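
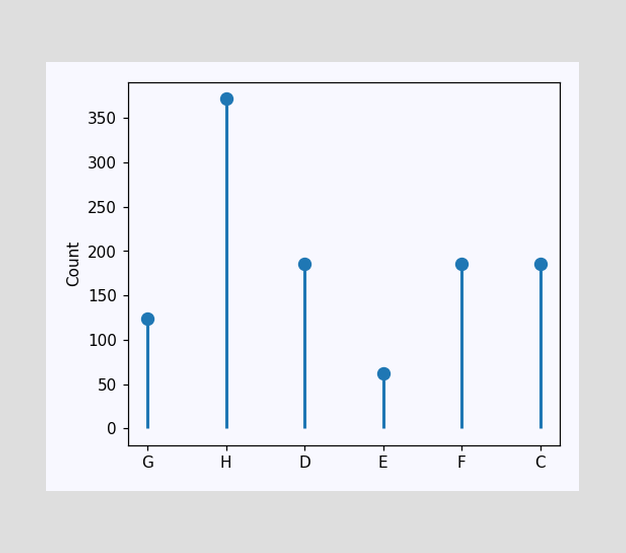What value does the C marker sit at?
186

The C marker sits at 186.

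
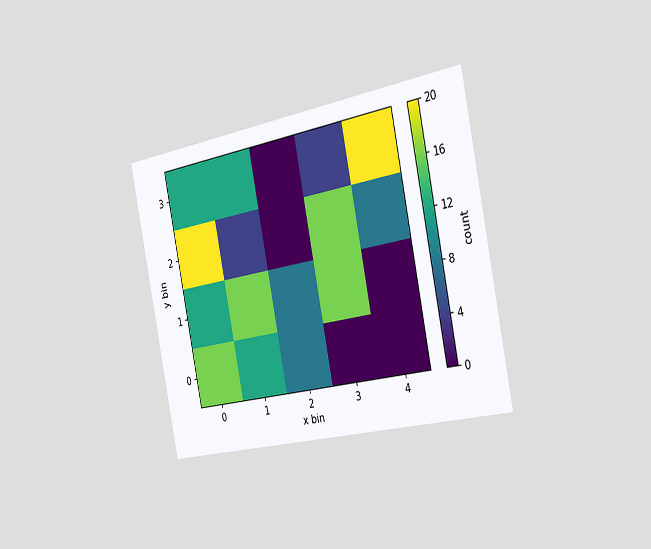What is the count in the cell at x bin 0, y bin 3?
12

The chart is tilted about 11° counter-clockwise and viewed slightly from the right. Matching the cell (0, 3) against the colorbar gives 12.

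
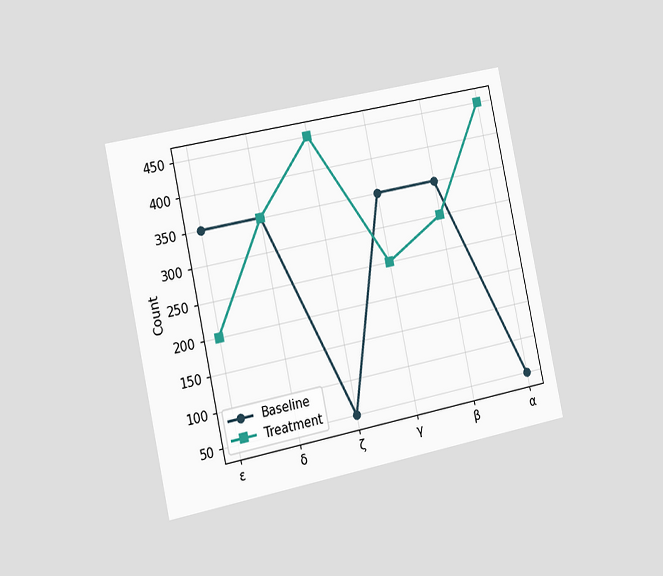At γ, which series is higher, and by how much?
Baseline, by 100

The chart is tilted about 12° counter-clockwise and viewed slightly from the left. At γ, Baseline sits above the other line by 100.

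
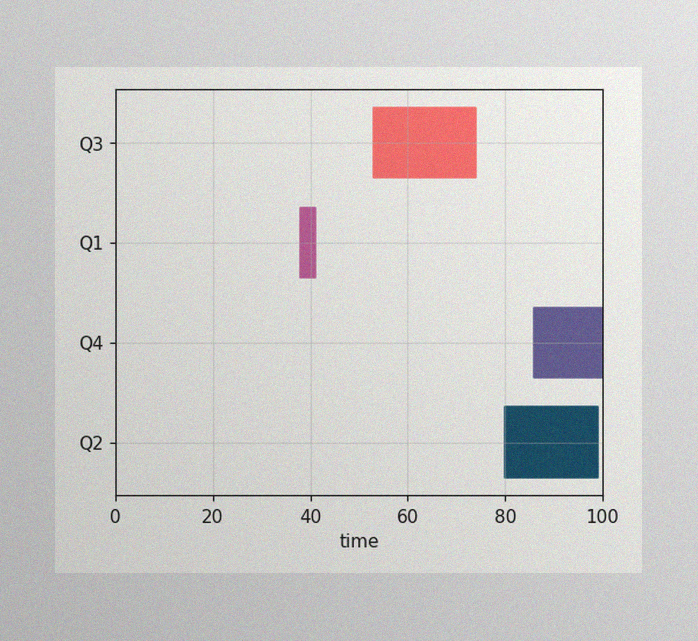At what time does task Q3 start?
The image has some photo noise and uneven lighting. The Q3 bar begins at t=53.

53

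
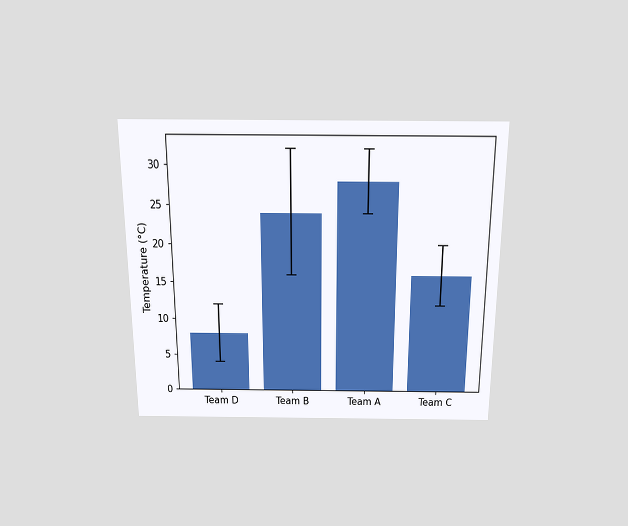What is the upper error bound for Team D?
12°C

The chart is viewed slightly from above. The Team D bar's upper whisker reaches 12°C.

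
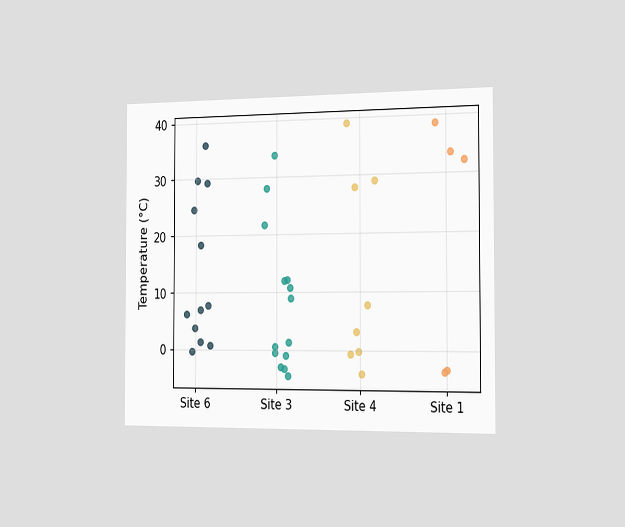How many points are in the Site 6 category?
12

The chart is viewed slightly from the right. Counting the markers in the Site 6 column gives 12.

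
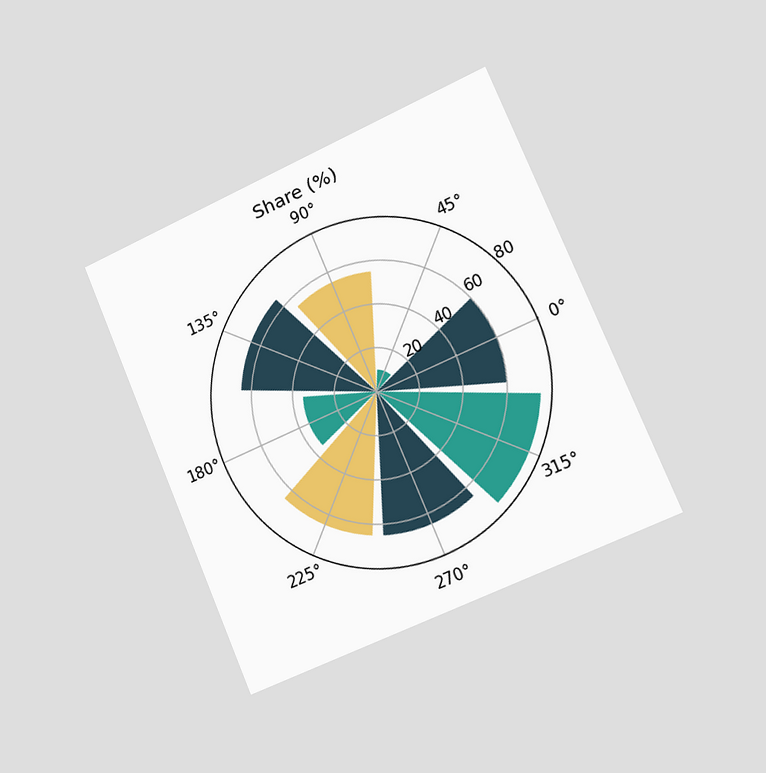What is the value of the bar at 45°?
The chart is tilted about 23° counter-clockwise and viewed slightly from the right. The bar at 45° reaches 10% on the radial axis.

10%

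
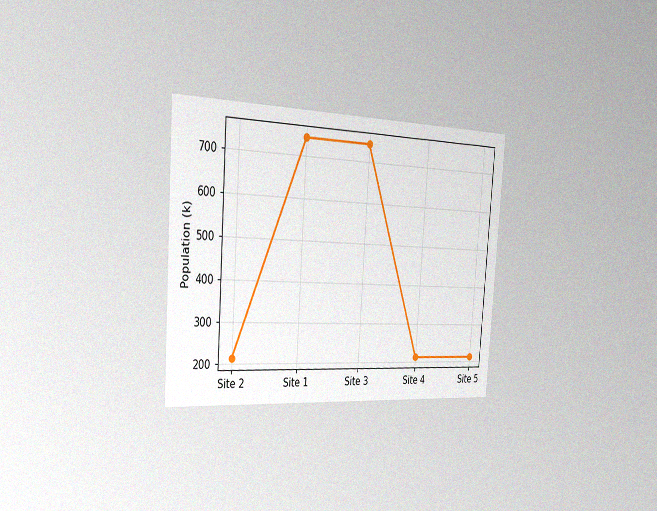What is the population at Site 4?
The chart is tilted about 4° clockwise and viewed slightly from the left, with some photo noise. At Site 4, the line is at 212k.

212k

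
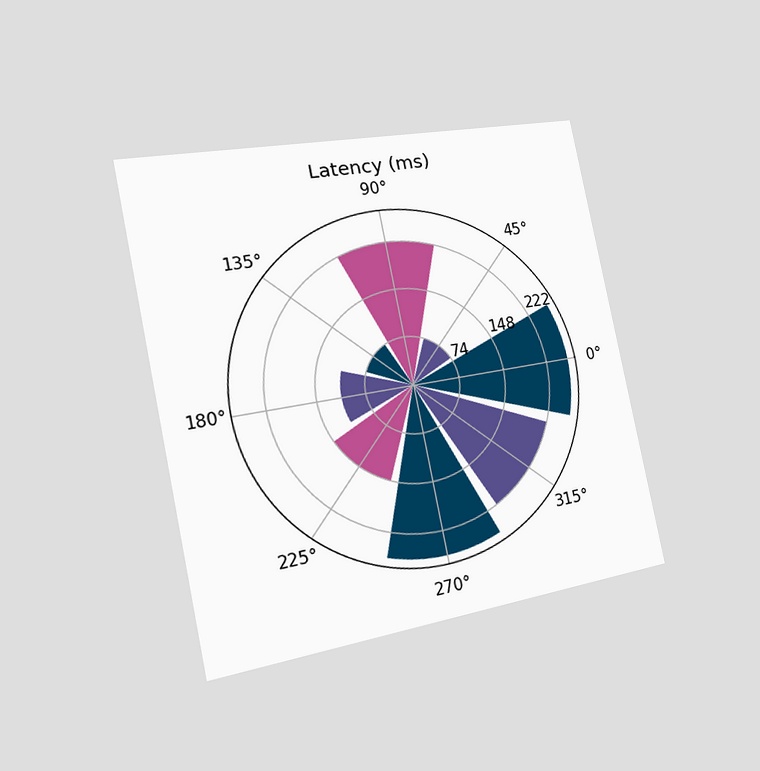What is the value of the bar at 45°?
The chart is tilted about 12° counter-clockwise and viewed slightly from the left. The bar at 45° reaches 74ms on the radial axis.

74ms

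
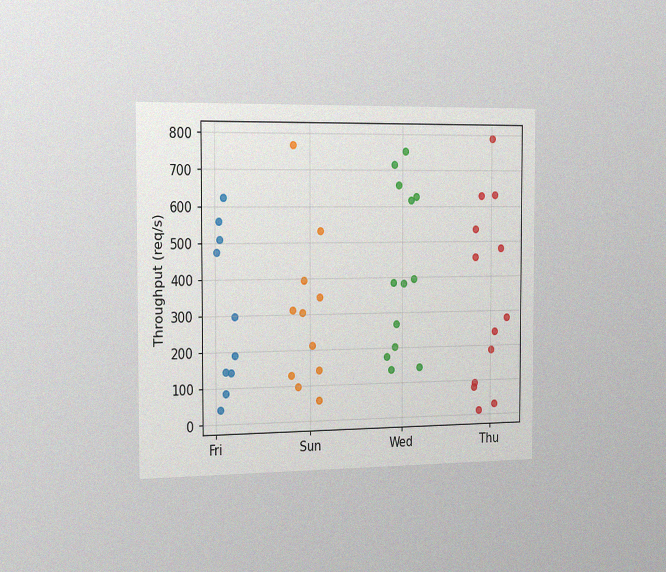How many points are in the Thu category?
13

The chart is viewed slightly from the left, with some photo noise. Counting the markers in the Thu column gives 13.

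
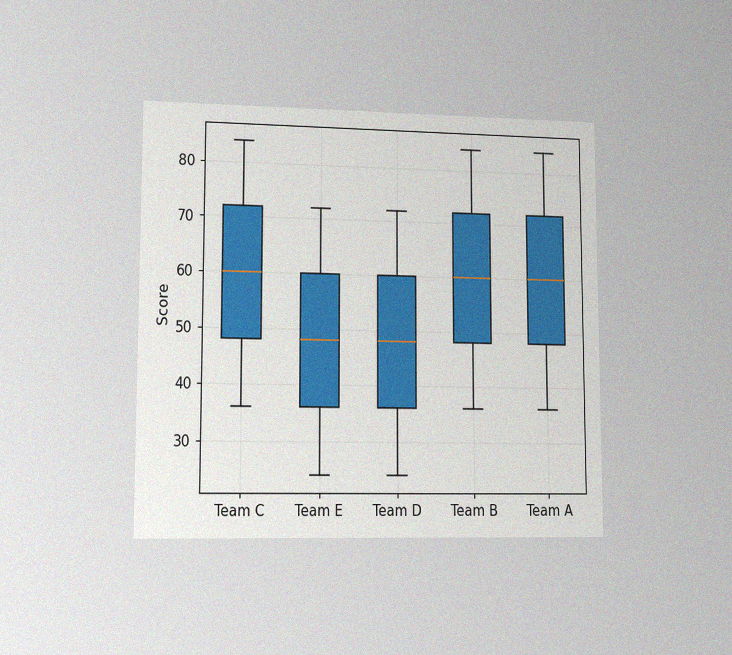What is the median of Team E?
48

The chart is viewed at a slight angle, with some photo noise. The median line in the Team E box sits at 48.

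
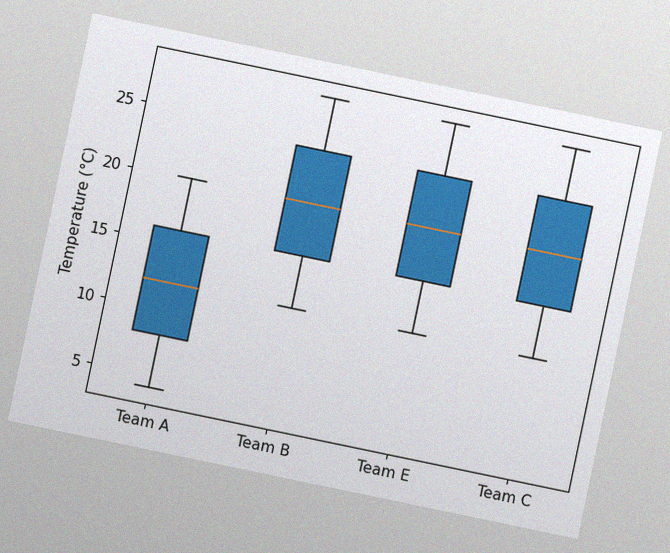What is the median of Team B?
20°C

The chart is tilted about 12° clockwise, with some photo noise. The median line in the Team B box sits at 20°C.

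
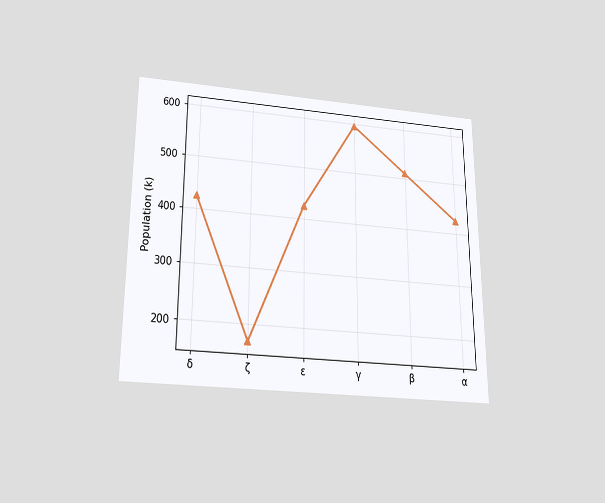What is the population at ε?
425k

The chart is viewed slightly from below. At ε, the line is at 425k.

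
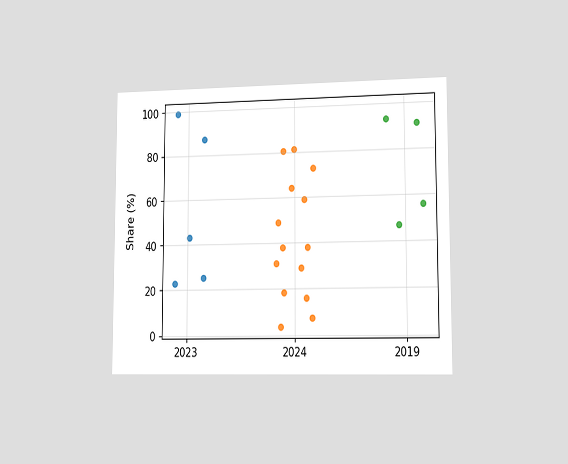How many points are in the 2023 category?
5

The chart is viewed slightly from the right. Counting the markers in the 2023 column gives 5.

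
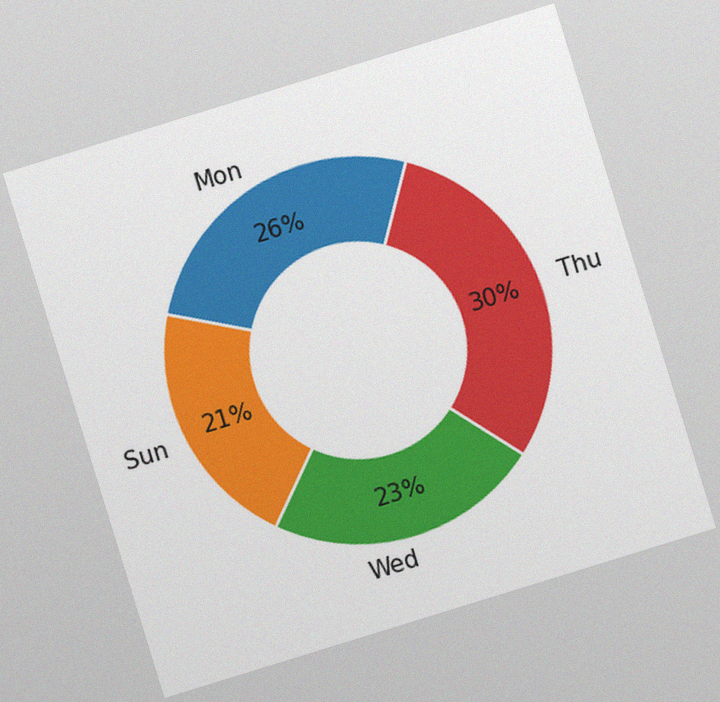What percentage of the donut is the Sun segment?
The chart is tilted about 17° counter-clockwise, with some photo noise. The Sun segment takes up 21% of the ring.

21%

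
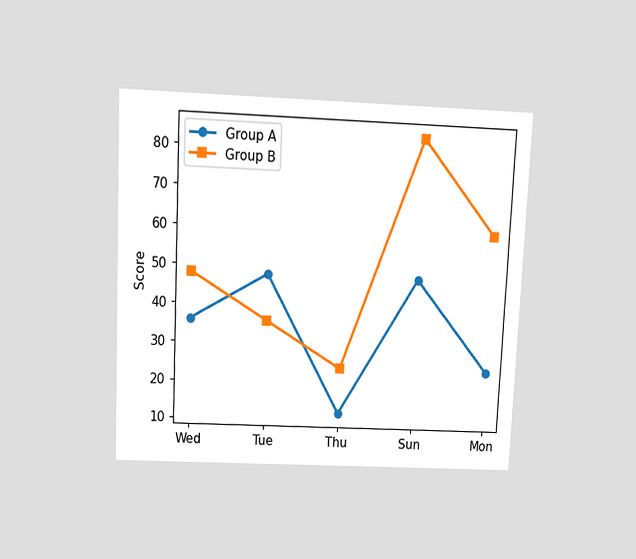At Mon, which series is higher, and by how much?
The chart is tilted about 3° clockwise and viewed slightly from above. At Mon, Group B sits above the other line by 36.

Group B, by 36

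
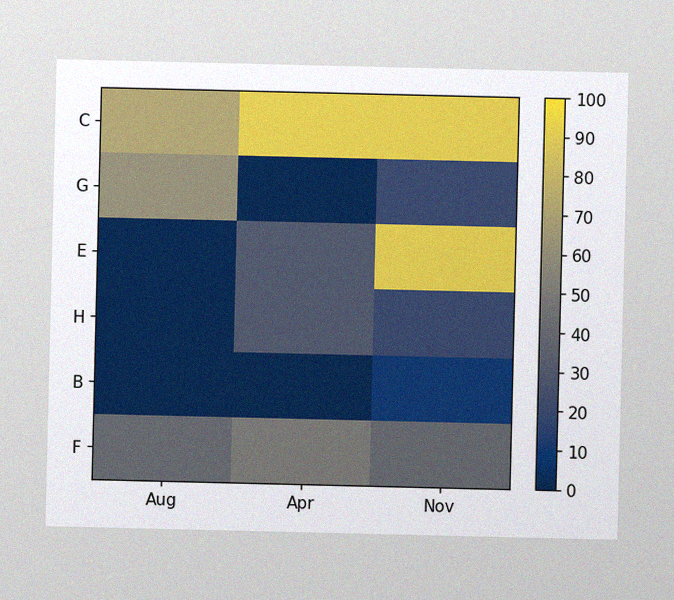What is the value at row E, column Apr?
The image has some photo noise and uneven lighting. Matching cell (E, Apr) against the colorbar gives 30.

30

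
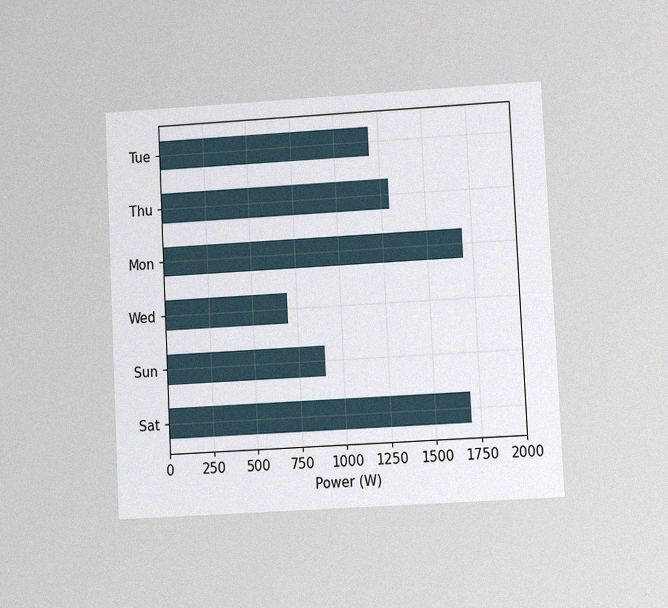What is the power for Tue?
1200W

The chart is tilted about 3° counter-clockwise and viewed at a slight angle, with some photo noise. Reading along the chart's x-axis, the Tue bar reaches 1200W.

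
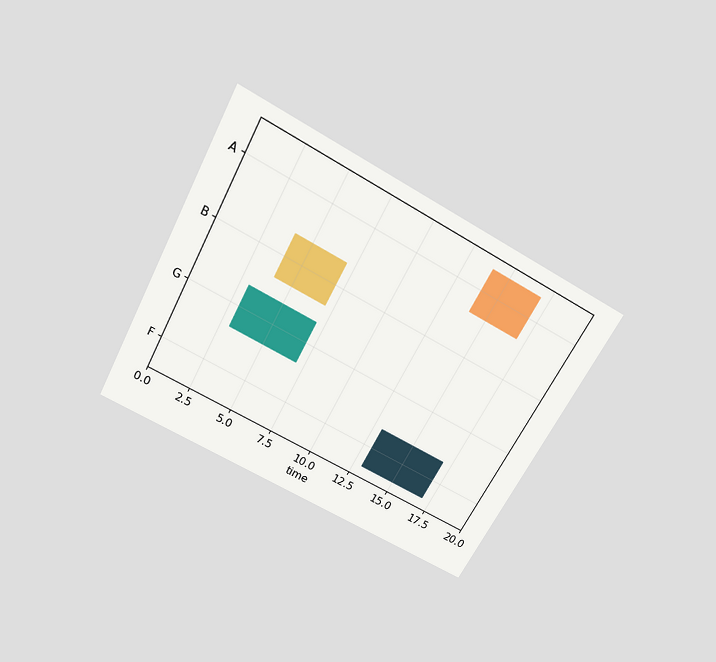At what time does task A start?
14

The chart is tilted about 29° clockwise and viewed slightly from above. The A bar begins at t=14.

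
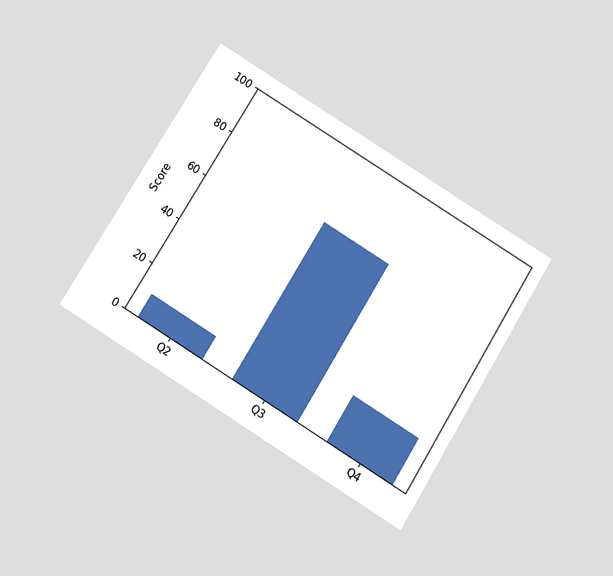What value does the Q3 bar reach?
The chart is tilted about 32° clockwise and viewed slightly from below. Reading along the chart's y-axis, the Q3 bar reaches 70.

70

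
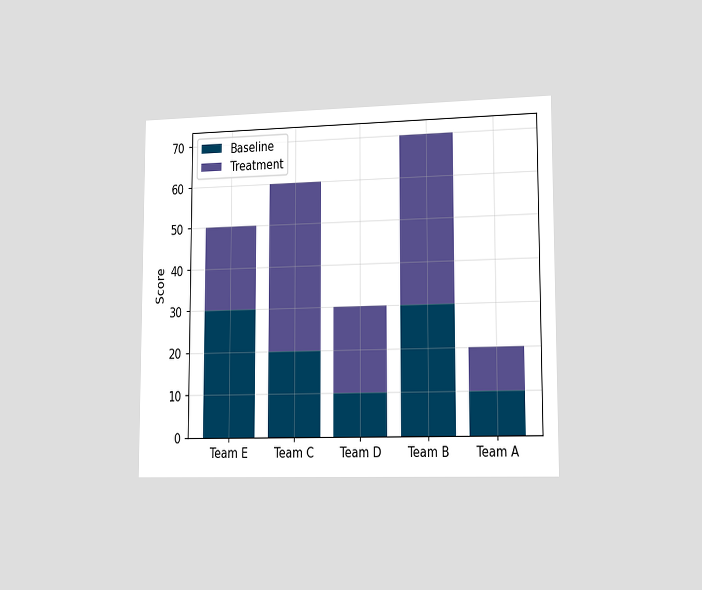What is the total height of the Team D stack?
The chart is viewed slightly from the right. The Team D stack's top reaches 30 on the y-axis.

30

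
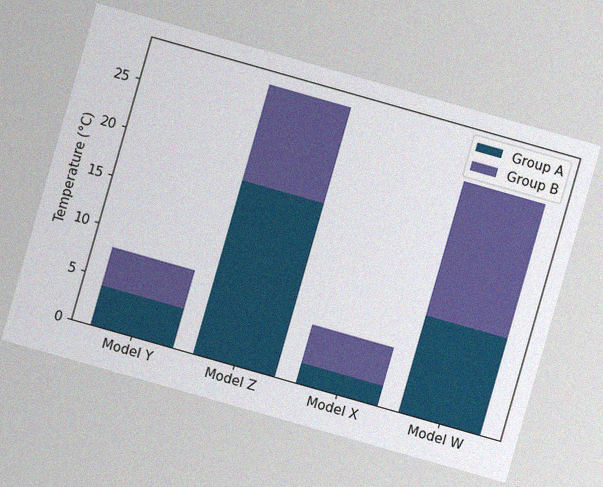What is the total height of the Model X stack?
6°C

The chart is tilted about 16° clockwise, with some photo noise. The Model X stack's top reaches 6°C on the y-axis.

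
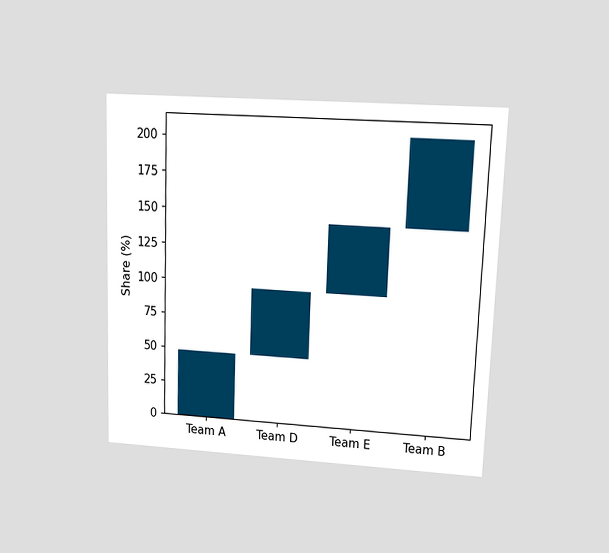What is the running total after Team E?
The chart is tilted about 2° clockwise and viewed at a slight angle. After Team E the running total reaches 144%.

144%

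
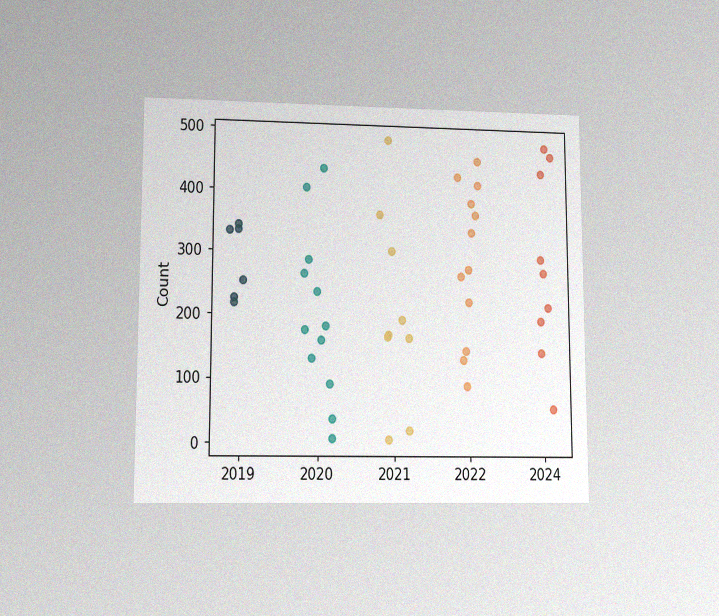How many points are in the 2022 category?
12

The chart is viewed at a slight angle, with some photo noise. Counting the markers in the 2022 column gives 12.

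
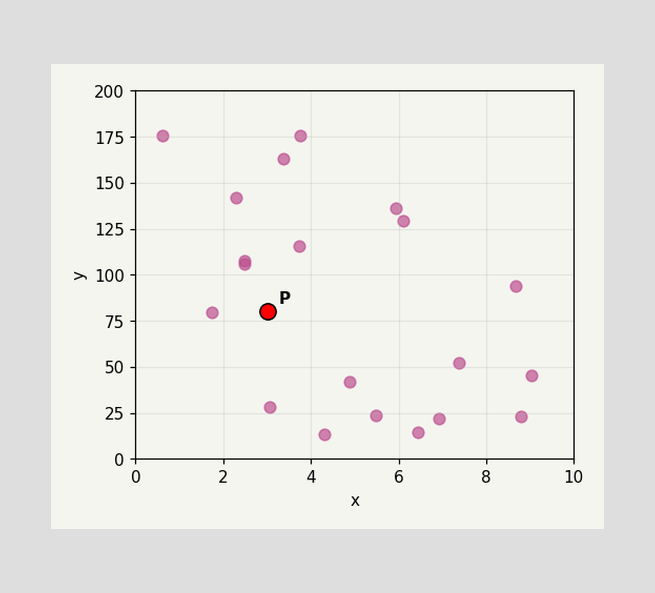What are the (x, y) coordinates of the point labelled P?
Following the gridlines from P to each axis, P sits at (3, 80).

(3, 80)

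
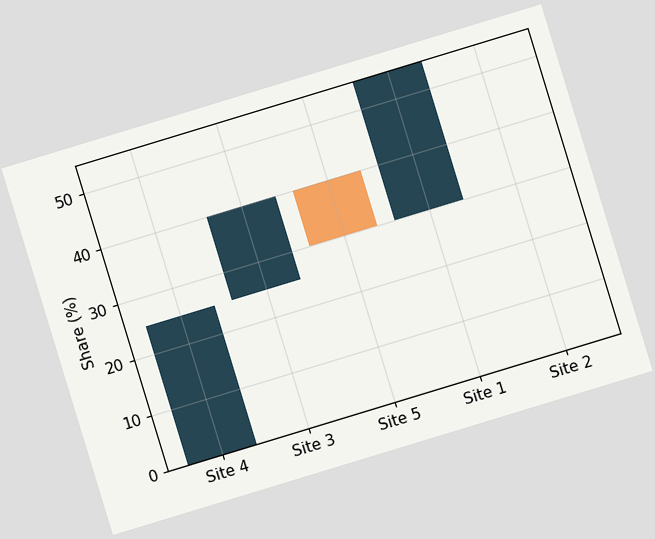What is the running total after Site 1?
The chart is tilted about 17° counter-clockwise. After Site 1 the running total reaches 55%.

55%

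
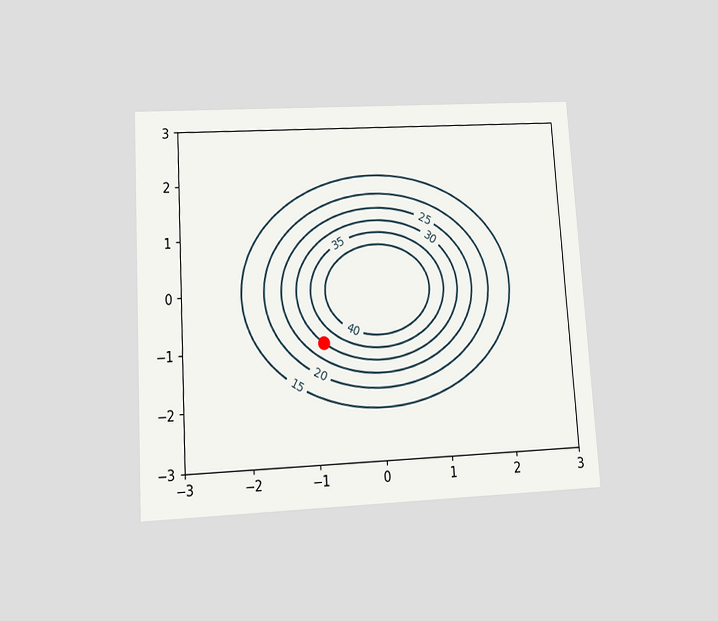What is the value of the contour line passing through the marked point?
30

The chart is tilted about 3° counter-clockwise and viewed slightly from below. The marked point sits on the contour labelled 30.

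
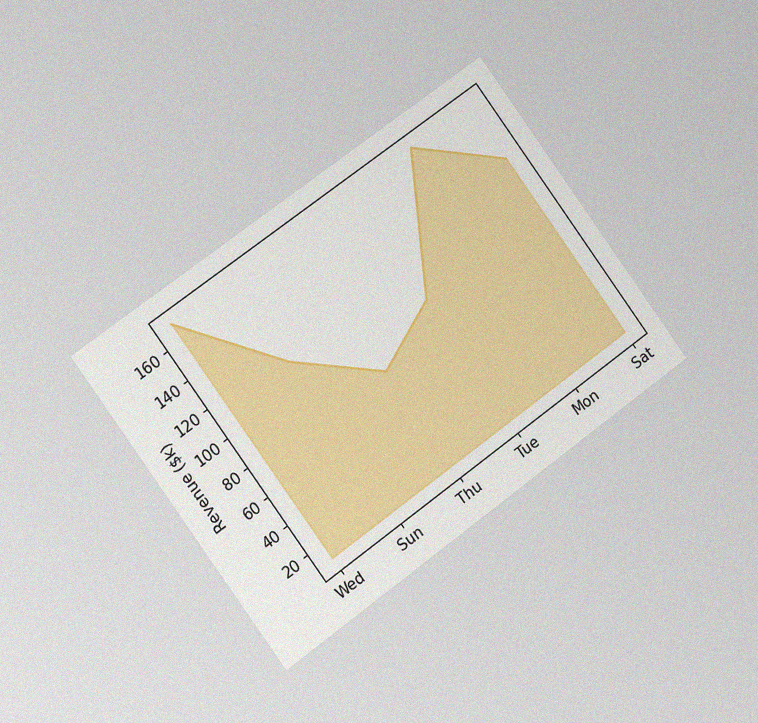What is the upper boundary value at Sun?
The chart is tilted about 36° counter-clockwise and viewed slightly from the left, with some photo noise. At Sun the upper boundary is at $114k.

$114k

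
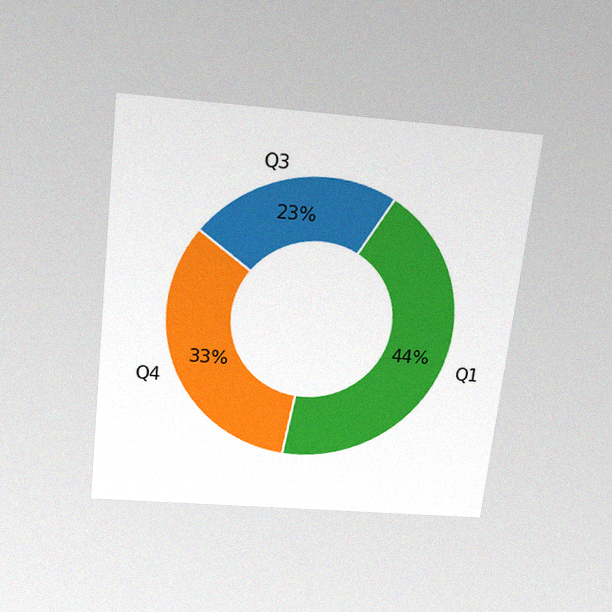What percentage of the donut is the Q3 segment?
The chart is tilted about 6° clockwise and viewed slightly from above, with some photo noise. The Q3 segment takes up 23% of the ring.

23%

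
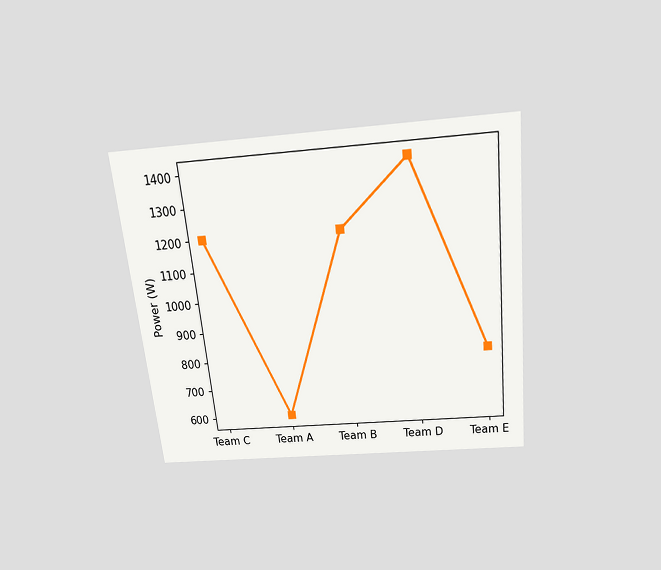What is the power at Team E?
The chart is tilted about 6° counter-clockwise and viewed slightly from above. At Team E, the line is at 800W.

800W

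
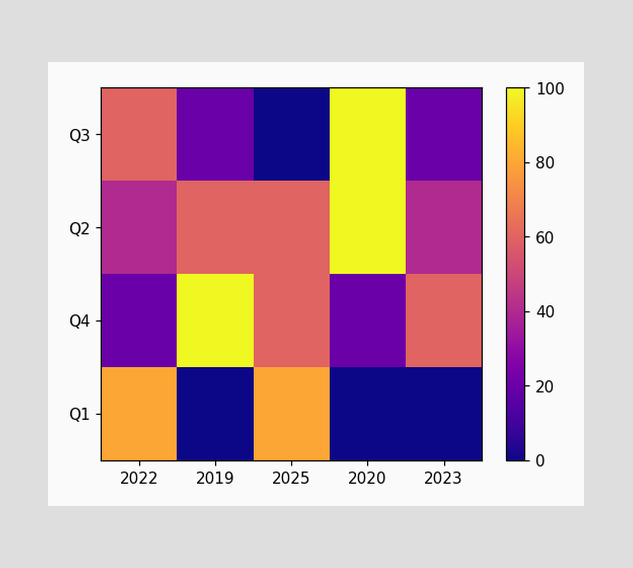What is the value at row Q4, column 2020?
Matching cell (Q4, 2020) against the colorbar gives 20.

20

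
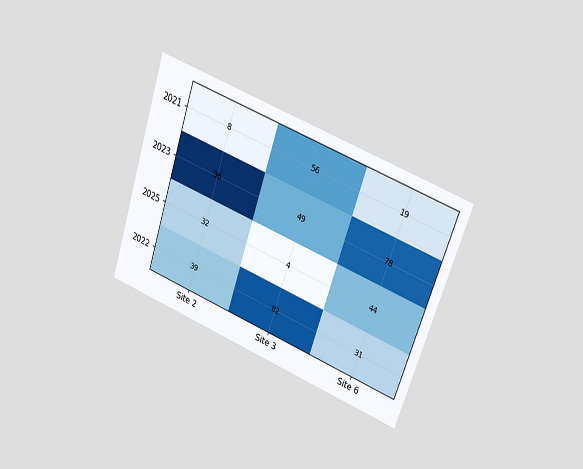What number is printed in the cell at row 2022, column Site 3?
The chart is tilted about 19° clockwise and viewed at a slight angle. The (2022, Site 3) cell reads 82.

82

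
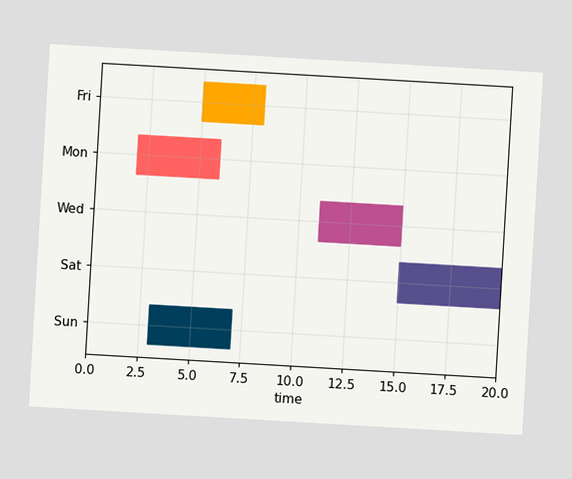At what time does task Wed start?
11

The chart is tilted about 3° clockwise. The Wed bar begins at t=11.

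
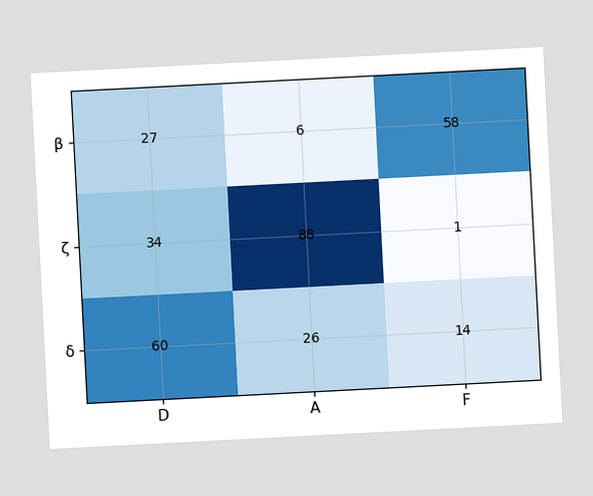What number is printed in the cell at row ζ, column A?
The chart is tilted about 3° counter-clockwise. The (ζ, A) cell reads 88.

88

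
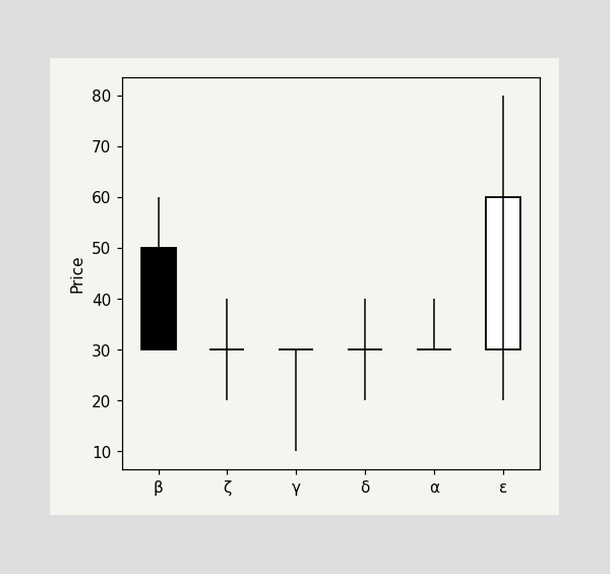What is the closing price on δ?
The δ candle closes at 30.

30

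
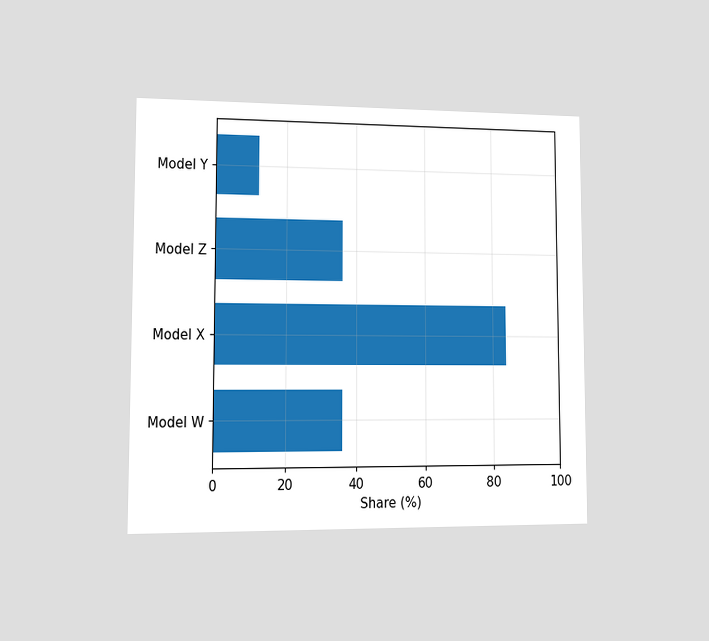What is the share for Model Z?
The chart is viewed at a slight angle. Reading along the chart's x-axis, the Model Z bar reaches 36%.

36%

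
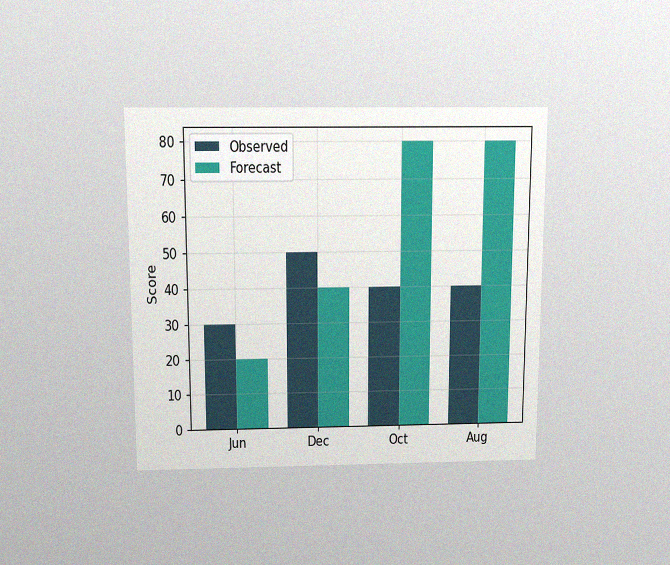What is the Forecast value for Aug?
80

The chart is viewed slightly from above, with some photo noise. The Forecast bar at Aug reaches 80 on the y-axis.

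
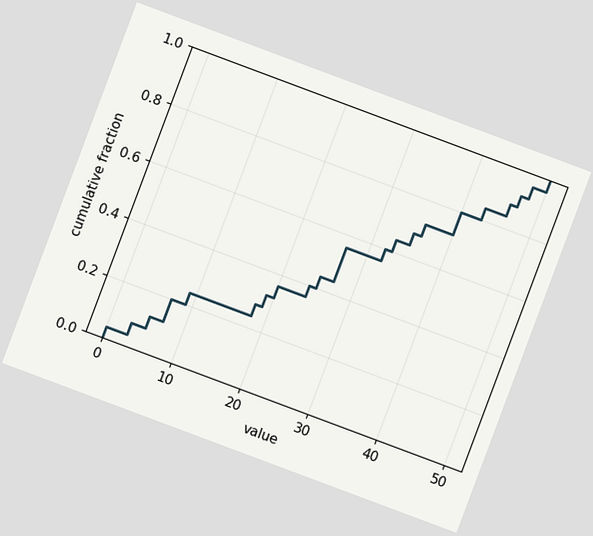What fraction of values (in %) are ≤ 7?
The chart is tilted about 21° clockwise. At x=7 the ECDF step is at 20%.

20%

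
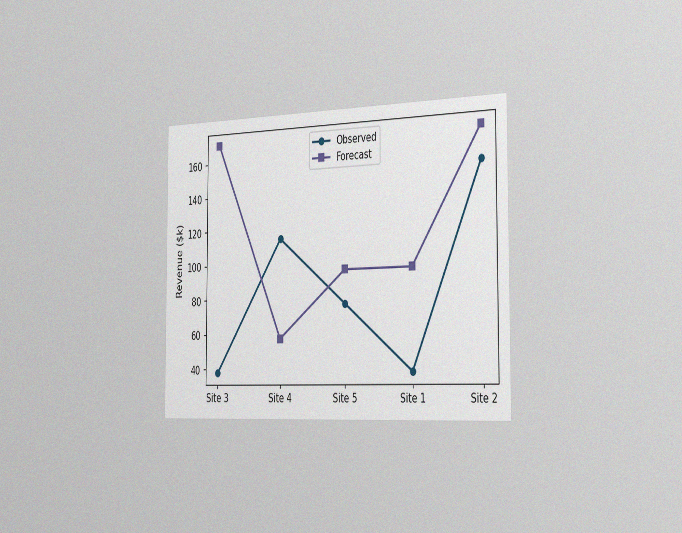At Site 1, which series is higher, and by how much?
The chart is viewed slightly from the right, with some photo noise. At Site 1, Forecast sits above the other line by $57k.

Forecast, by $57k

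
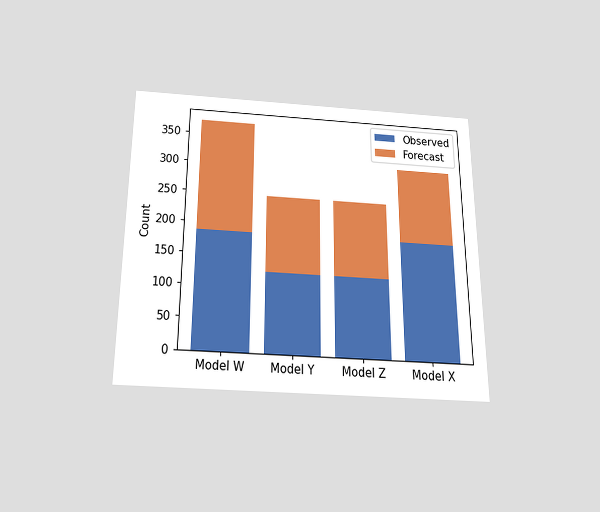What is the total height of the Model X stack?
The chart is viewed slightly from below. The Model X stack's top reaches 310 on the y-axis.

310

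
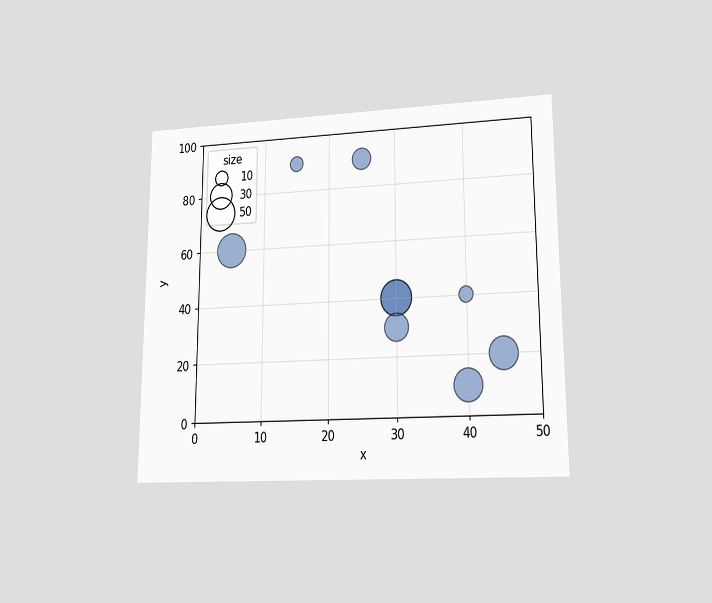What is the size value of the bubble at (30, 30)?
The chart is viewed at a slight angle. Matching the bubble at (30, 30) against the size legend gives 30.

30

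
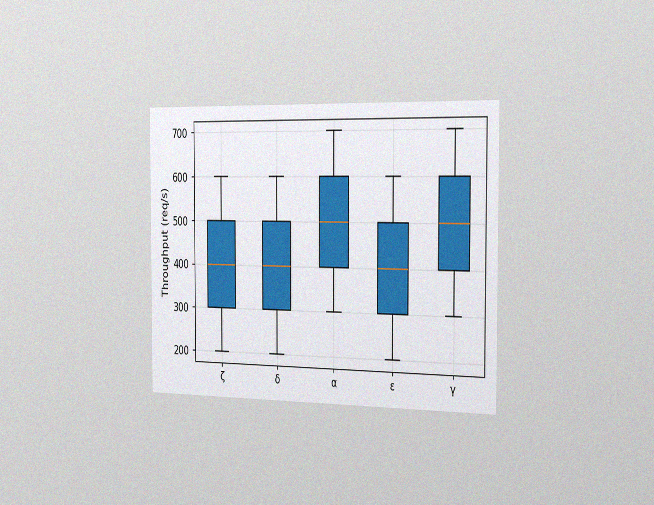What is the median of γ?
500req/s

The chart is viewed slightly from the right, with some photo noise. The median line in the γ box sits at 500req/s.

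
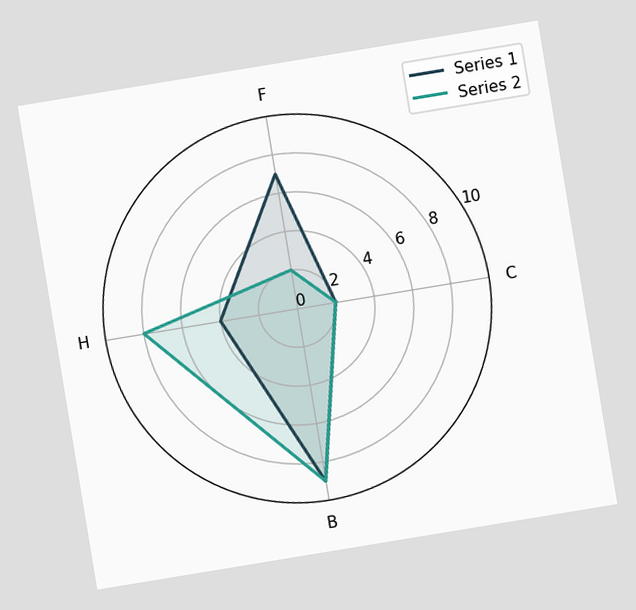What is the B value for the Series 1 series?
The chart is tilted about 9° counter-clockwise. On the B axis, Series 1 reaches 9.

9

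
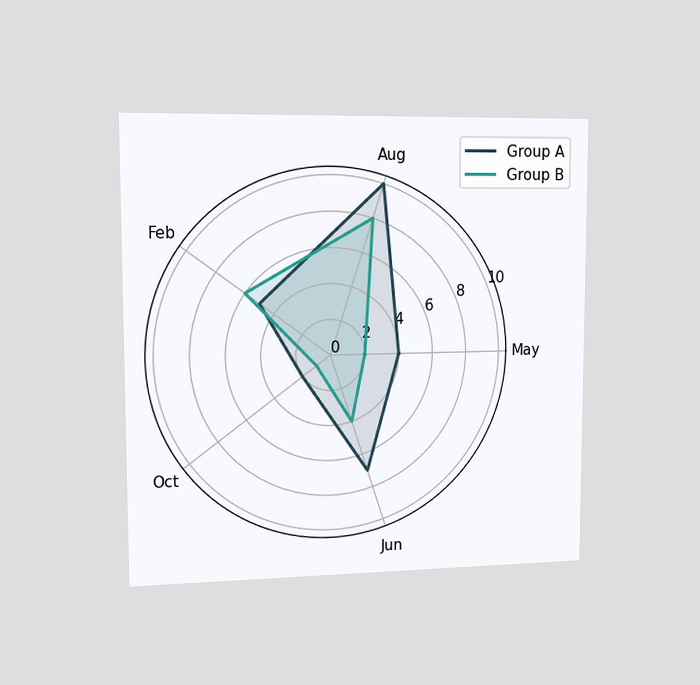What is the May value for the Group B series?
The chart is viewed slightly from the left. On the May axis, Group B reaches 2.

2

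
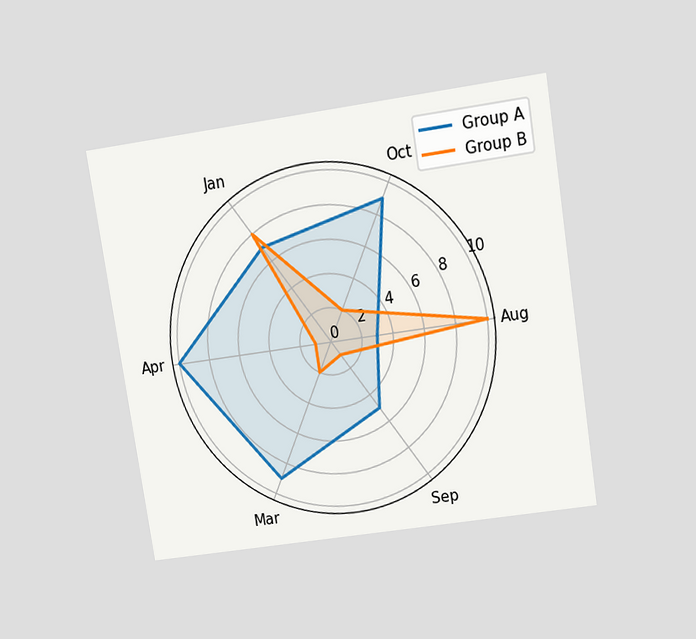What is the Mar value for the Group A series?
The chart is tilted about 9° counter-clockwise and viewed slightly from above. On the Mar axis, Group A reaches 9.

9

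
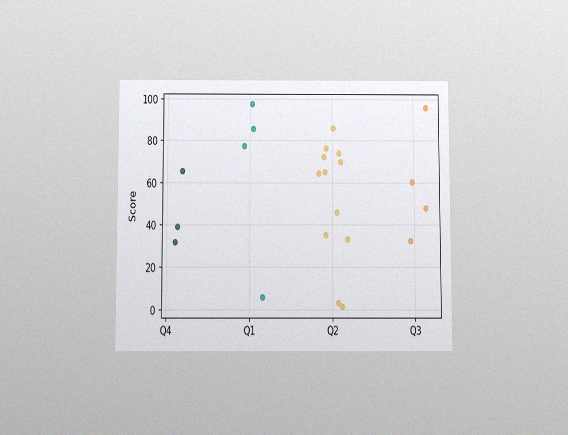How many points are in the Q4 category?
3

The chart is viewed slightly from below, with some photo noise. Counting the markers in the Q4 column gives 3.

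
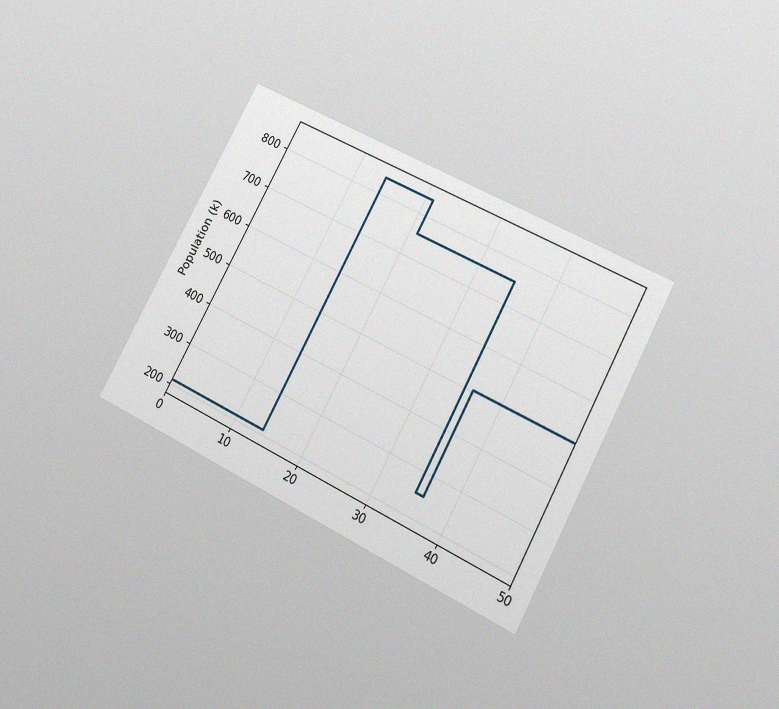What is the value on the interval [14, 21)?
The chart is tilted about 28° clockwise and viewed slightly from below, with some photo noise. On [14, 21) the step sits at 840k.

840k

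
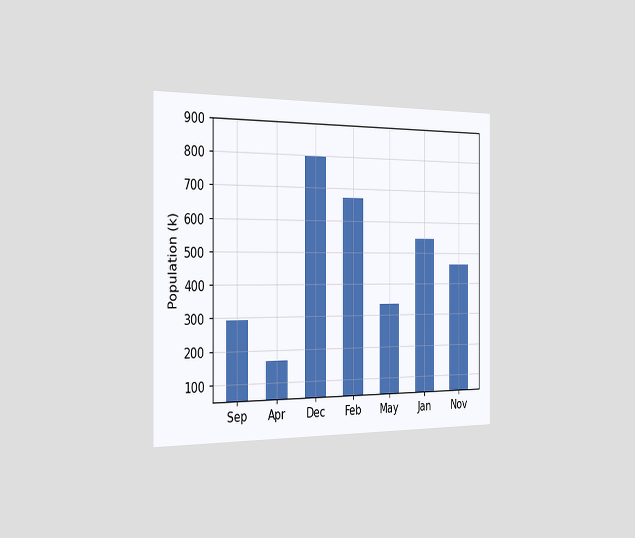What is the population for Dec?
The chart is viewed slightly from the left. Reading along the chart's y-axis, the Dec bar reaches 798k.

798k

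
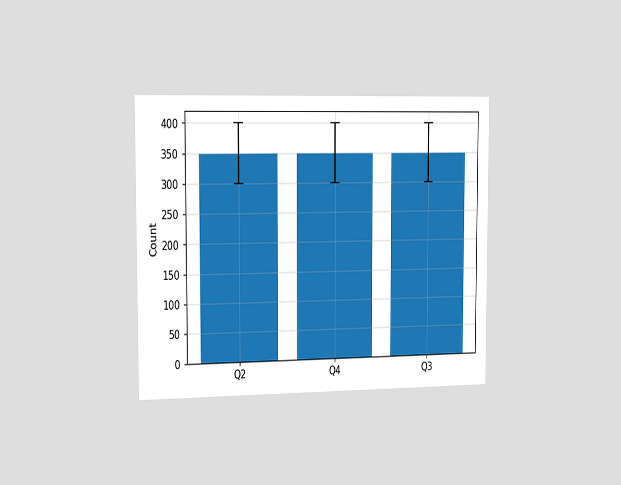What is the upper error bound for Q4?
The chart is viewed slightly from the left. The Q4 bar's upper whisker reaches 400.

400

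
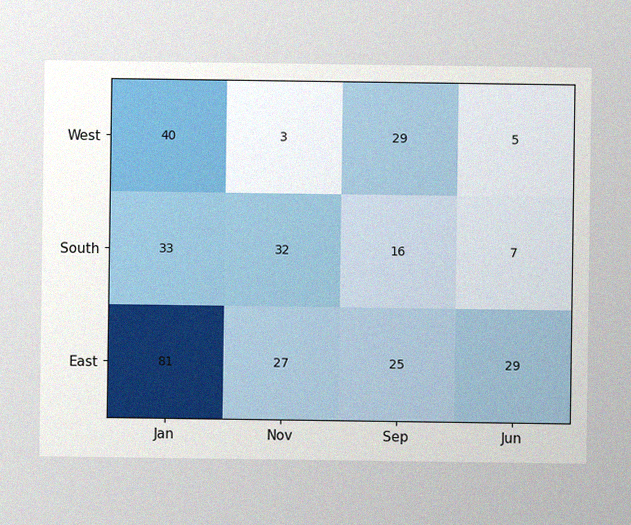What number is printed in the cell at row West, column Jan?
The image has some photo noise and uneven lighting. The (West, Jan) cell reads 40.

40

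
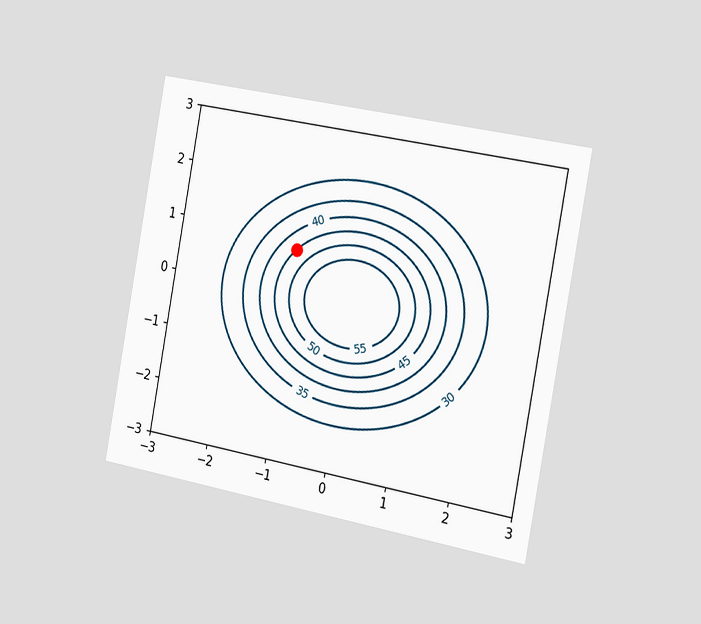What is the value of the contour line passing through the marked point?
The chart is tilted about 10° clockwise and viewed slightly from the right. The marked point sits on the contour labelled 45.

45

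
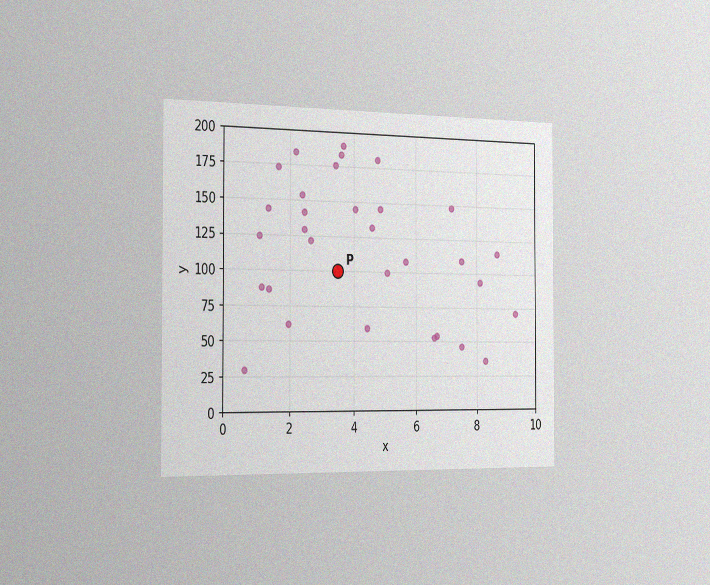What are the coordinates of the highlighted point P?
The chart is viewed slightly from the left, with some photo noise. Following the gridlines from P to each axis, P sits at (3.5, 100).

(3.5, 100)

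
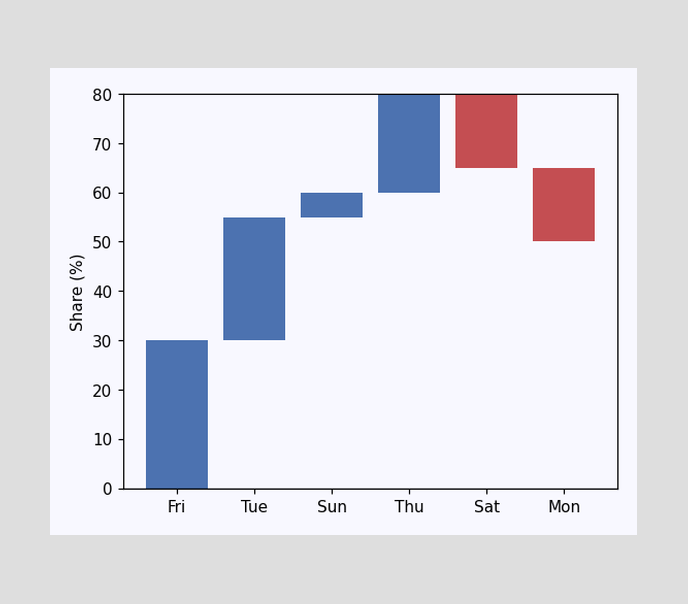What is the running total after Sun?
After Sun the running total reaches 60%.

60%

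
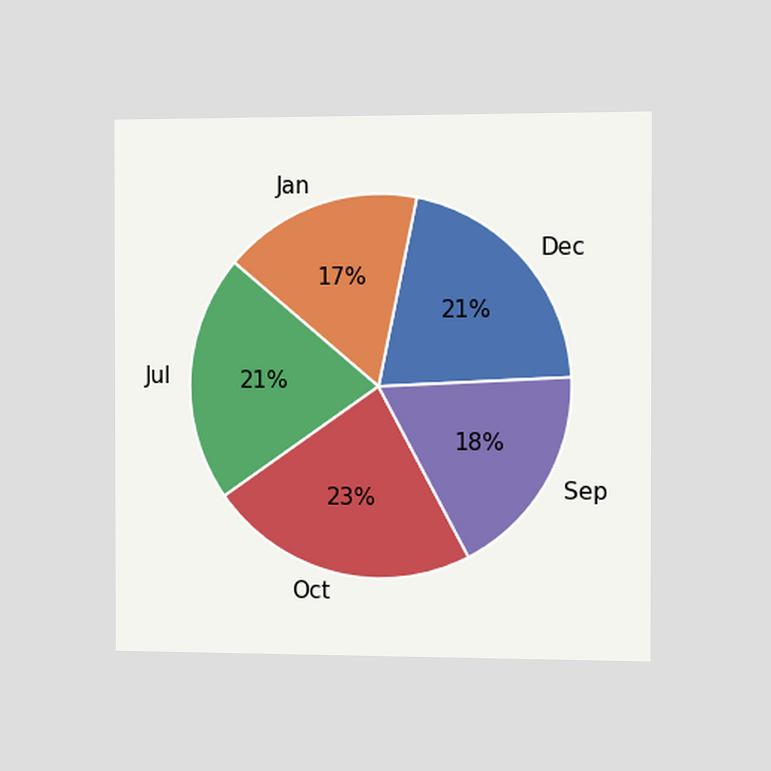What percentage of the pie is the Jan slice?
17%

The chart is viewed slightly from the right. The Jan slice takes up 17% of the pie.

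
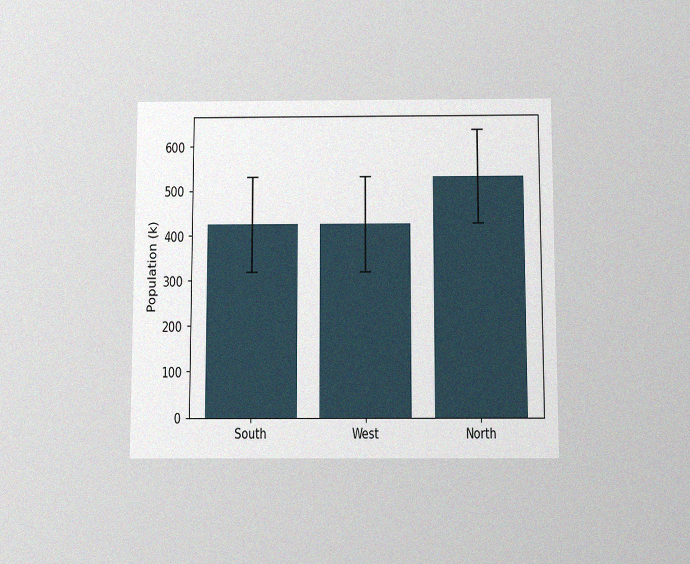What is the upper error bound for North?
636k

The chart is viewed slightly from below, with some photo noise. The North bar's upper whisker reaches 636k.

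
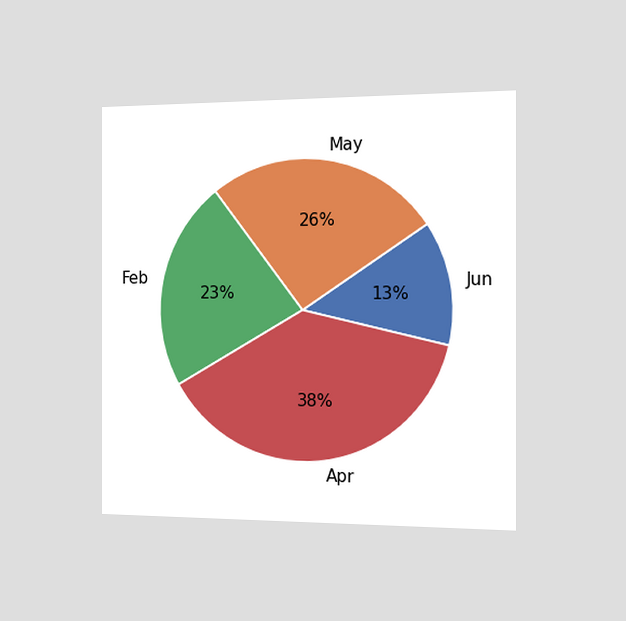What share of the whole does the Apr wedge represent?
38%

The chart is viewed slightly from the right. The Apr slice takes up 38% of the pie.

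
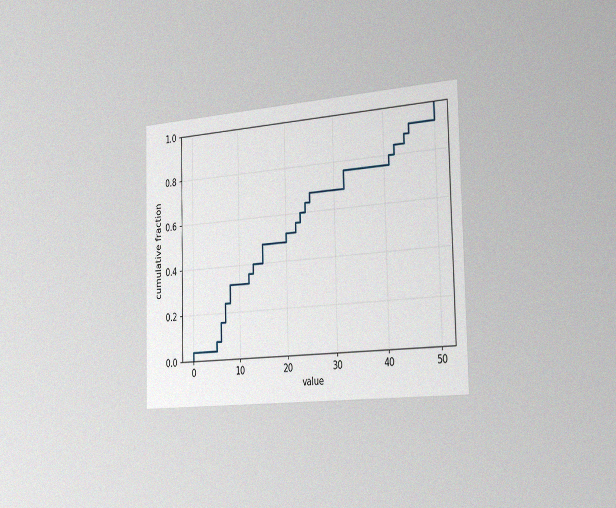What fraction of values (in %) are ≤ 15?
The chart is viewed slightly from the right, with some photo noise. At x=15 the ECDF step is at 48%.

48%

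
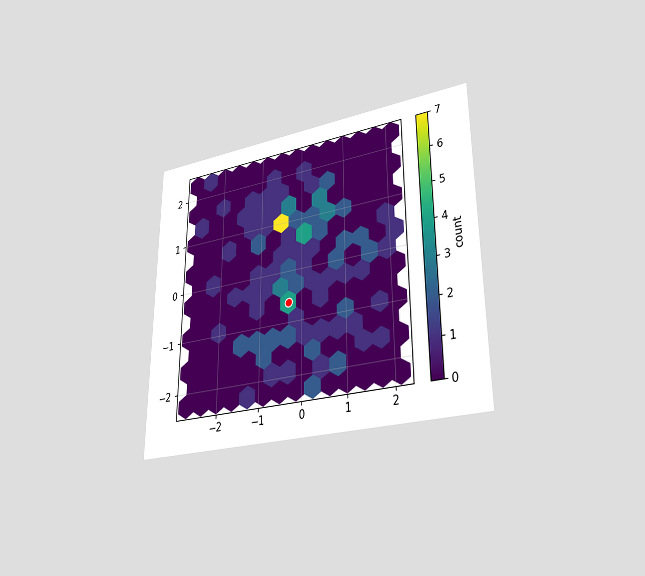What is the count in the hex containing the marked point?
The chart is viewed at a slight angle. The marked hex reads 4 on the colorbar.

4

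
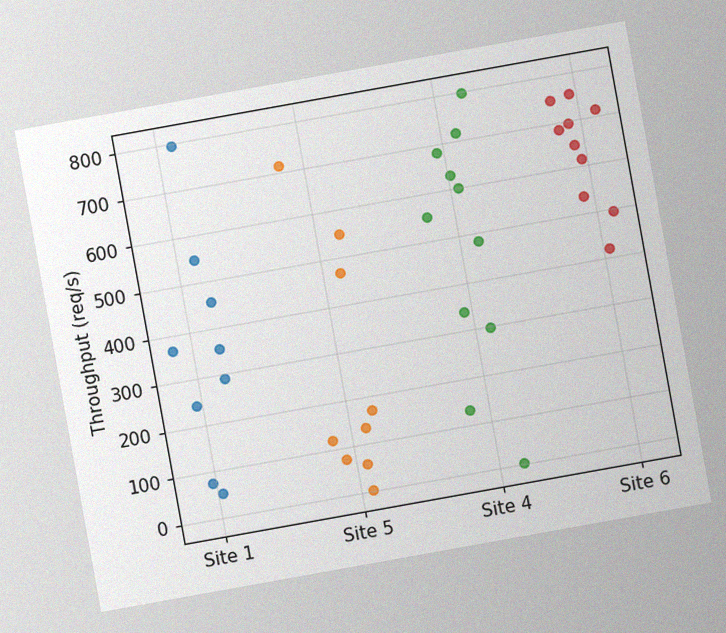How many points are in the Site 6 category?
10

The chart is tilted about 10° counter-clockwise, with some photo noise. Counting the markers in the Site 6 column gives 10.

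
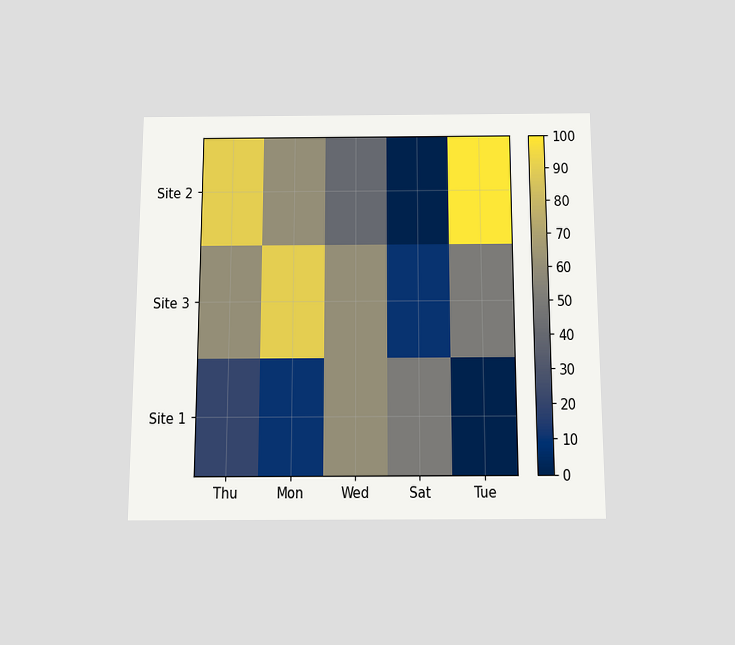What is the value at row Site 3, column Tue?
The chart is viewed slightly from below. Matching cell (Site 3, Tue) against the colorbar gives 50.

50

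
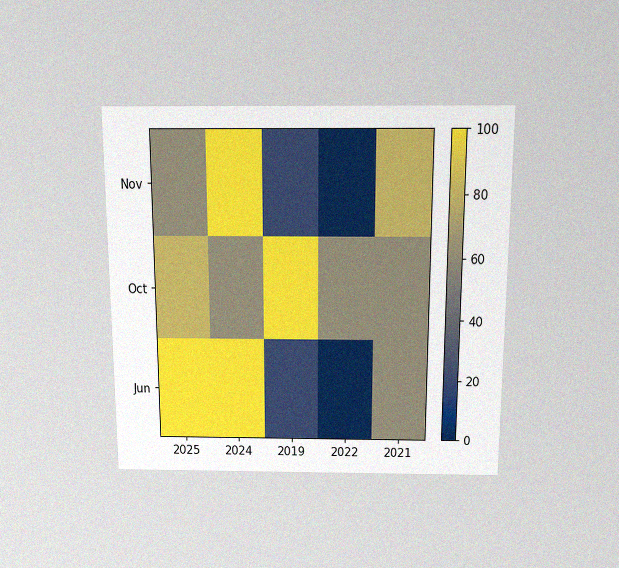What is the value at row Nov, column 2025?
60

The chart is viewed slightly from above, with some photo noise. Matching cell (Nov, 2025) against the colorbar gives 60.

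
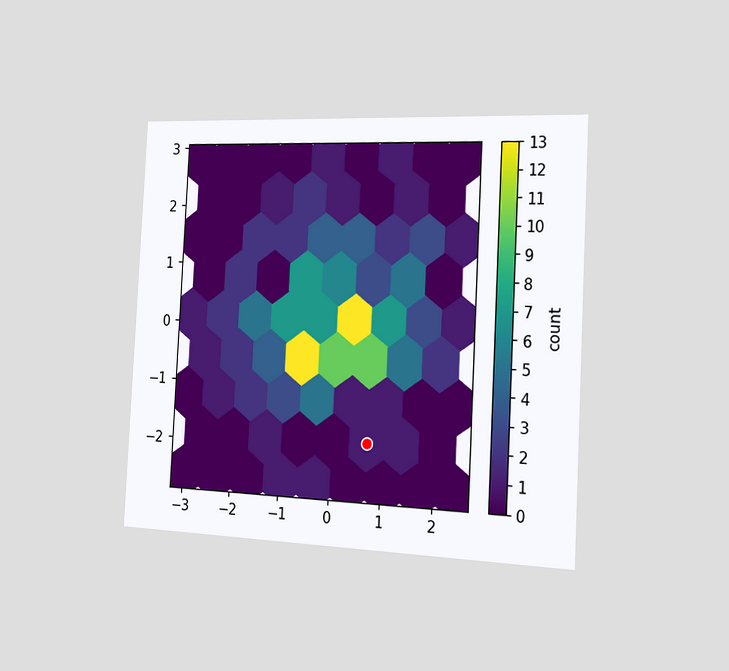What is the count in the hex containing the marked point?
1

The chart is tilted about 3° clockwise and viewed slightly from the right. The marked hex reads 1 on the colorbar.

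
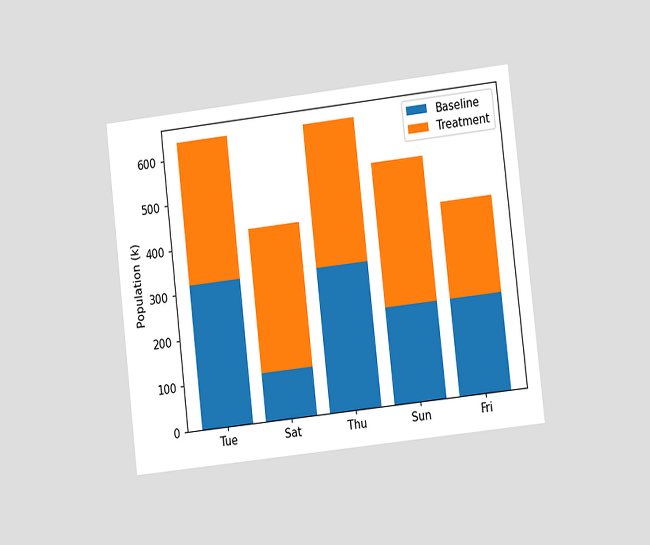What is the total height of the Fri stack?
424k

The chart is tilted about 6° counter-clockwise and viewed at a slight angle. The Fri stack's top reaches 424k on the y-axis.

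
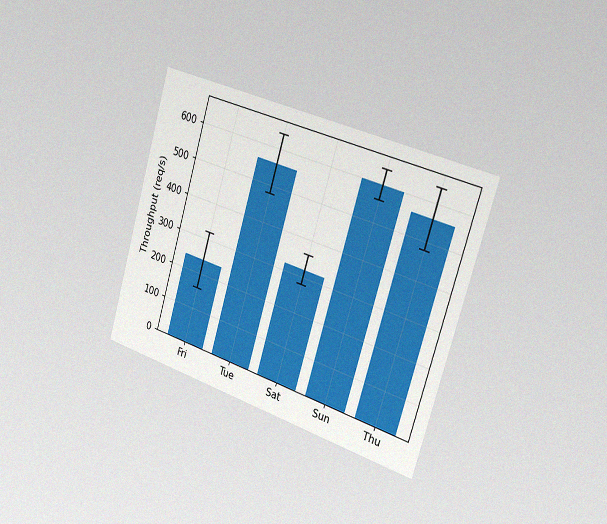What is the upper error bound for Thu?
640req/s

The chart is tilted about 17° clockwise and viewed slightly from the right, with some photo noise. The Thu bar's upper whisker reaches 640req/s.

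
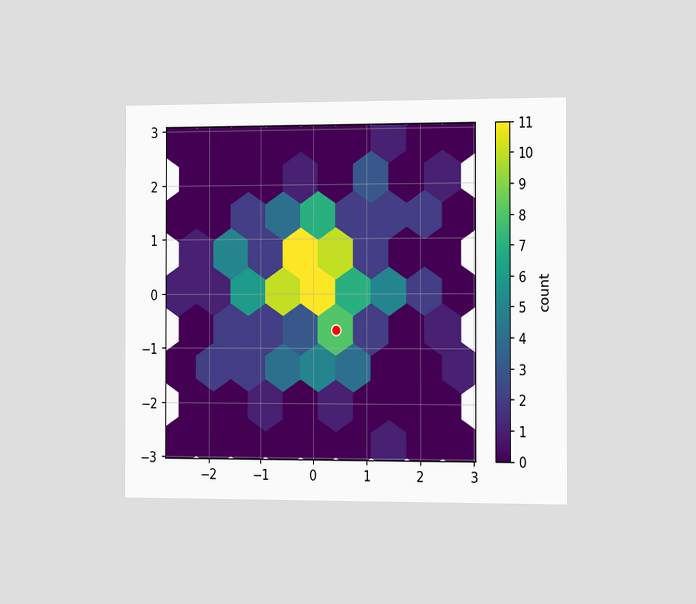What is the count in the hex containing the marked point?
8

The chart is viewed slightly from the right. The marked hex reads 8 on the colorbar.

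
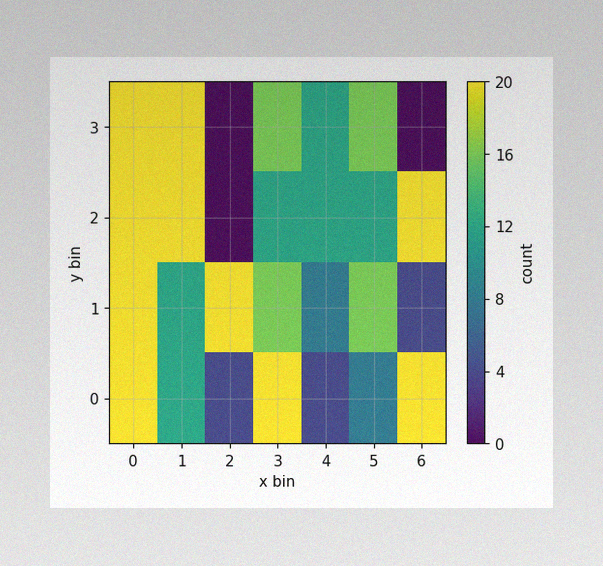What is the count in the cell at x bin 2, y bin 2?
The image has some photo noise and uneven lighting. Matching the cell (2, 2) against the colorbar gives 0.

0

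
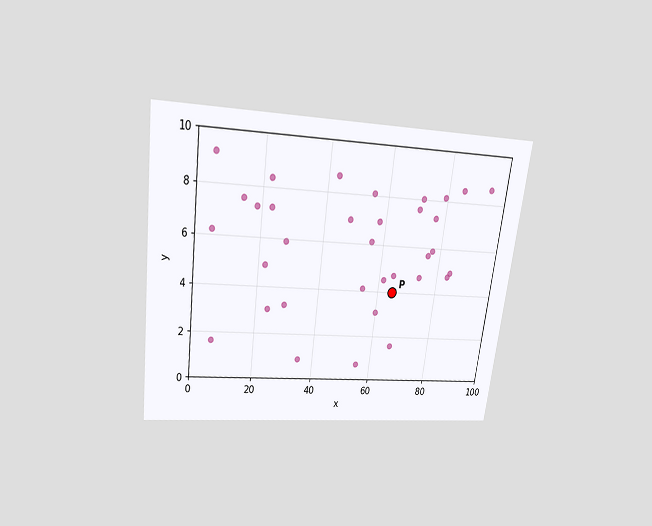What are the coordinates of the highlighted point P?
The chart is tilted about 7° clockwise and viewed slightly from above. Following the gridlines from P to each axis, P sits at (65, 4).

(65, 4)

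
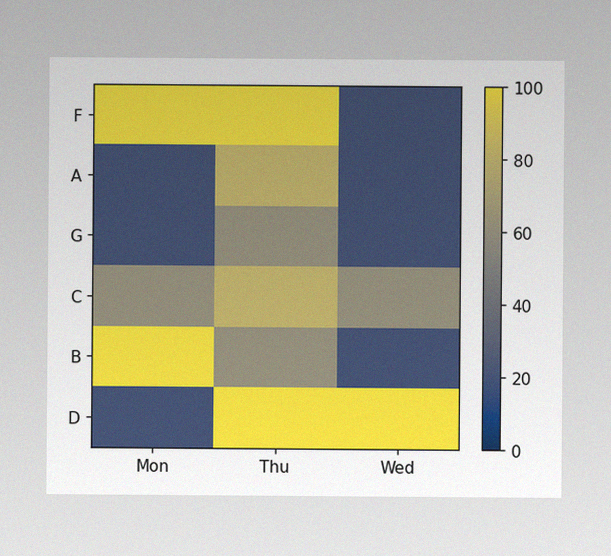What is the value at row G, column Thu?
60

The image has some photo noise and uneven lighting. Matching cell (G, Thu) against the colorbar gives 60.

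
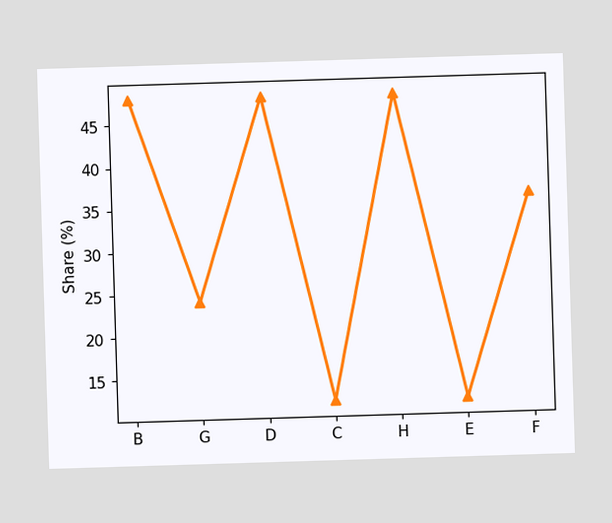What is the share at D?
48%

At D, the line is at 48%.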